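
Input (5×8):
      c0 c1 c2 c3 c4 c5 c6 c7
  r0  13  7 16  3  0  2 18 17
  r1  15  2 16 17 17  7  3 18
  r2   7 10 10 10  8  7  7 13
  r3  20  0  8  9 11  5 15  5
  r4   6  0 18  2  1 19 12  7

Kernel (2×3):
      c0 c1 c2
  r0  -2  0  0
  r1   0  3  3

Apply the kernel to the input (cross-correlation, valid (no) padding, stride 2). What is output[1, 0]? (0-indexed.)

The receptive field on the input at this output position is [7 10 10 / 20 0 8]. Elementwise product with the kernel and sum: 7·-2 + 0·3 + 8·3.

10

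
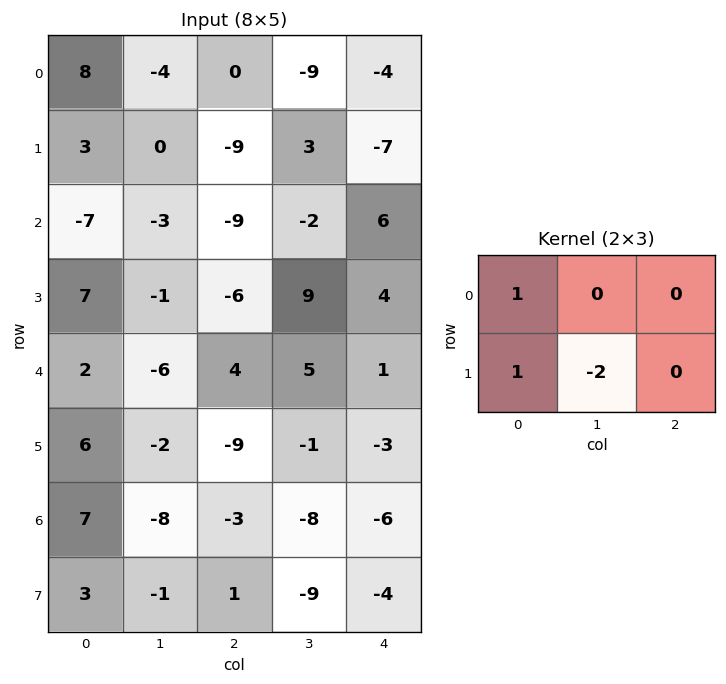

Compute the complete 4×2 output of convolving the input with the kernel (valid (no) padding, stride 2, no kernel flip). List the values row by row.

11 -15
2 -33
12 -3
12 16

Output[0,0]: The receptive field on the input at this output position is [8 -4 0 / 3 0 -9]. Elementwise product with the kernel and sum: 8·1 + 3·1 + 0·-2.
Output[0,1]: The receptive field on the input at this output position is [0 -9 -4 / -9 3 -7]. Elementwise product with the kernel and sum: 0·1 + -9·1 + 3·-2.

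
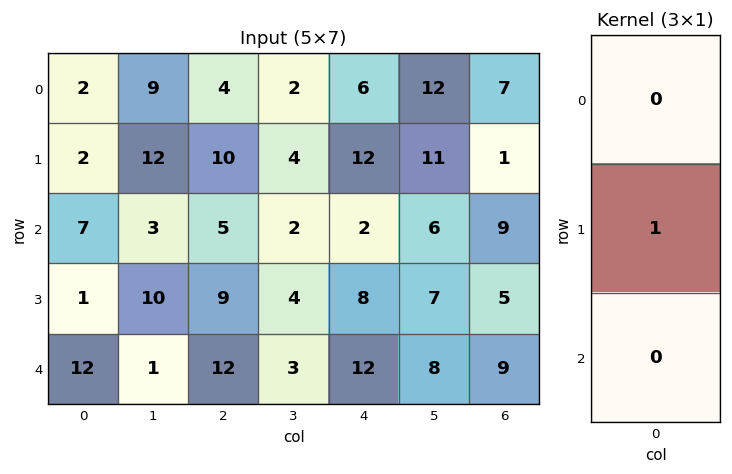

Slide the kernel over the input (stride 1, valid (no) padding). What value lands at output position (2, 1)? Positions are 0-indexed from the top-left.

10

The receptive field on the input at this output position is [3 / 10 / 1]. Elementwise product with the kernel and sum: 10·1.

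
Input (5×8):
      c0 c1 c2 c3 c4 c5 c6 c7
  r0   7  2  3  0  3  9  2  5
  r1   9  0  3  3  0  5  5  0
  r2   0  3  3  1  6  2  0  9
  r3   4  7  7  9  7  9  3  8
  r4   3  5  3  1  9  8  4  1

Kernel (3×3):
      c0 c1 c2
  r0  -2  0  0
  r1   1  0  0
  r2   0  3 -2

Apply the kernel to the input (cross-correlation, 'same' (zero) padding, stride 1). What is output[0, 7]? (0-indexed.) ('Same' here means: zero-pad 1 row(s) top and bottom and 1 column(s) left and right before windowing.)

The receptive field on the zero-padded input at this output position is [0 0 0 / 2 5 0 / 5 0 0]. Elementwise product with the kernel and sum: 0·-2 + 2·1 + 0·3 + 0·-2.

2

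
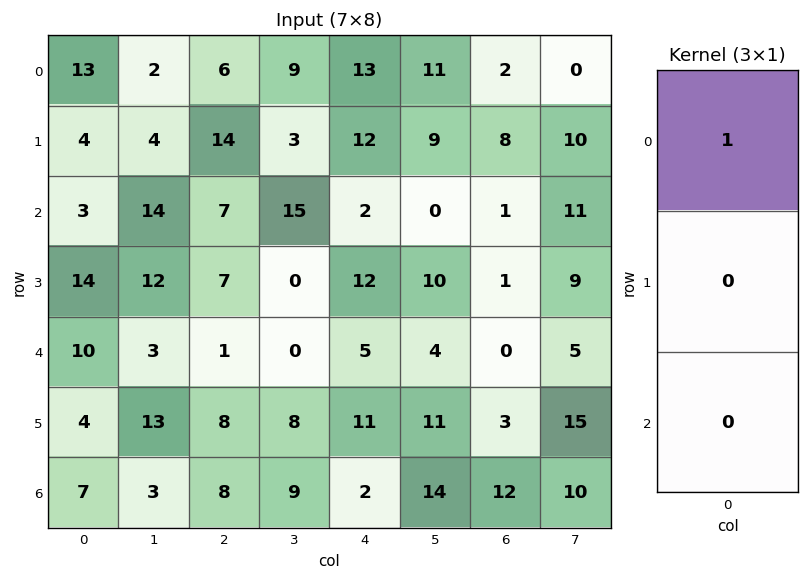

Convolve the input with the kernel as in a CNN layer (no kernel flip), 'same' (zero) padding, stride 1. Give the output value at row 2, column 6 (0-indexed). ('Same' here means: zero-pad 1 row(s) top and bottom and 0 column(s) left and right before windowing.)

The receptive field on the zero-padded input at this output position is [8 / 1 / 1]. Elementwise product with the kernel and sum: 8·1.

8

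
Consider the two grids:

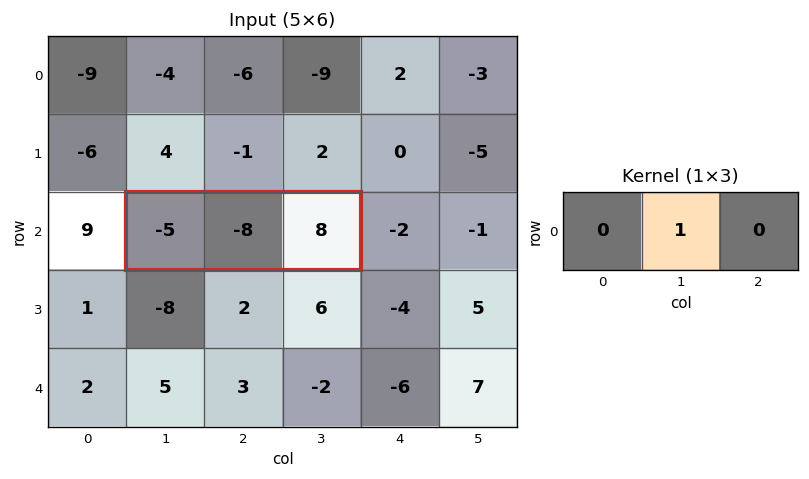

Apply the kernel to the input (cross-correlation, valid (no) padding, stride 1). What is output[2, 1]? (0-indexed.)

-8

The receptive field on the input at this output position is [-5 -8 8]. Elementwise product with the kernel and sum: -8·1.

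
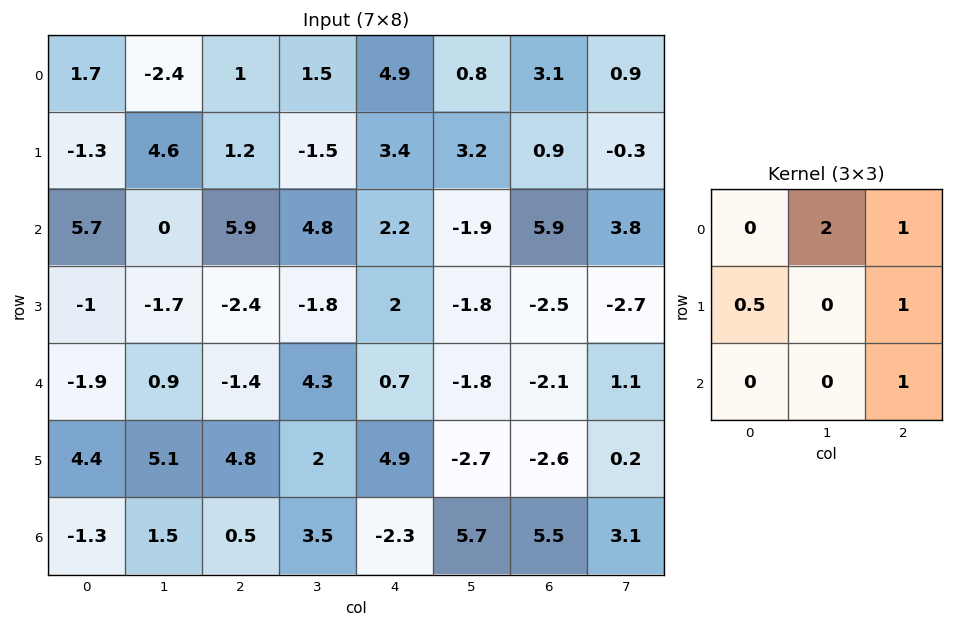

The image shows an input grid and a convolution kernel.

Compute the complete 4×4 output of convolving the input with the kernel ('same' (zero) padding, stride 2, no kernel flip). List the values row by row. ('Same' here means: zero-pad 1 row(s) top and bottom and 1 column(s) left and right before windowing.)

Output[0,0]: The receptive field on the zero-padded input at this output position is [0 0 0 / 0 1.7 -2.4 / 0 -1.3 4.6]. Elementwise product with the kernel and sum: 0·2 + 0·1 + 0·0.5 + -2.4·1 + 4.6·1.

2.2 -1.2 4.75 1
0.3 3.9 8.7 1.65
2.3 0.15 -0.15 -7.3
15.4 15.85 14.55 0.95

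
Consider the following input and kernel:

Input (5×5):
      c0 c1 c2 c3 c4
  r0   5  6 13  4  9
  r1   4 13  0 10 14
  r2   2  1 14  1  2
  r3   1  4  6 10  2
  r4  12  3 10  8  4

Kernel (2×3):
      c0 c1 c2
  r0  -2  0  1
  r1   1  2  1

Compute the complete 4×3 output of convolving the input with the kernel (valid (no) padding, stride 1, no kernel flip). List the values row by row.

Output[0,0]: The receptive field on the input at this output position is [5 6 13 / 4 13 0]. Elementwise product with the kernel and sum: 5·-2 + 13·1 + 4·1 + 13·2 + 0·1.
Output[0,1]: The receptive field on the input at this output position is [6 13 4 / 13 0 10]. Elementwise product with the kernel and sum: 6·-2 + 4·1 + 13·1 + 0·2 + 10·1.

33 15 17
10 14 32
25 25 2
32 33 20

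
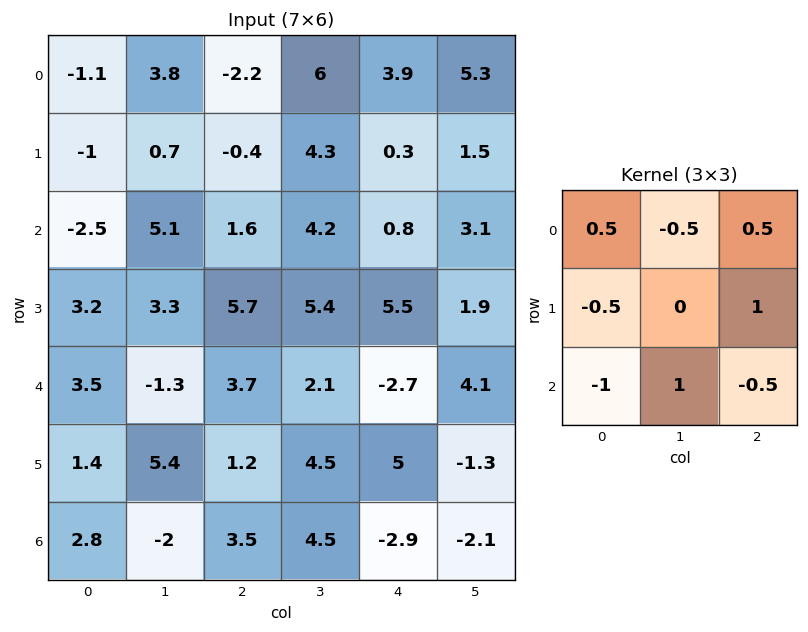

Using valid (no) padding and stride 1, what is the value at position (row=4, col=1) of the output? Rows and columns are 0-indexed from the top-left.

The receptive field on the input at this output position is [-1.3 3.7 2.1 / 5.4 1.2 4.5 / -2 3.5 4.5]. Elementwise product with the kernel and sum: -1.3·0.5 + 3.7·-0.5 + 2.1·0.5 + 5.4·-0.5 + 4.5·1 + -2·-1 + 3.5·1 + 4.5·-0.5.

3.6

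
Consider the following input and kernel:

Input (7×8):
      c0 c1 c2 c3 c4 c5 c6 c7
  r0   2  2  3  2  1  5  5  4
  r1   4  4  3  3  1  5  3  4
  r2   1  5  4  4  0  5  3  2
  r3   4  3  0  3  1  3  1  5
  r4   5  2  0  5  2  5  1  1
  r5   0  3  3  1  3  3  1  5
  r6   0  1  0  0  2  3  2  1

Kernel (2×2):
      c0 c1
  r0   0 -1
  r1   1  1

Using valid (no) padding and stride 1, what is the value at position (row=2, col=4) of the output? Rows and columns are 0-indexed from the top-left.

-1

The receptive field on the input at this output position is [0 5 / 1 3]. Elementwise product with the kernel and sum: 5·-1 + 1·1 + 3·1.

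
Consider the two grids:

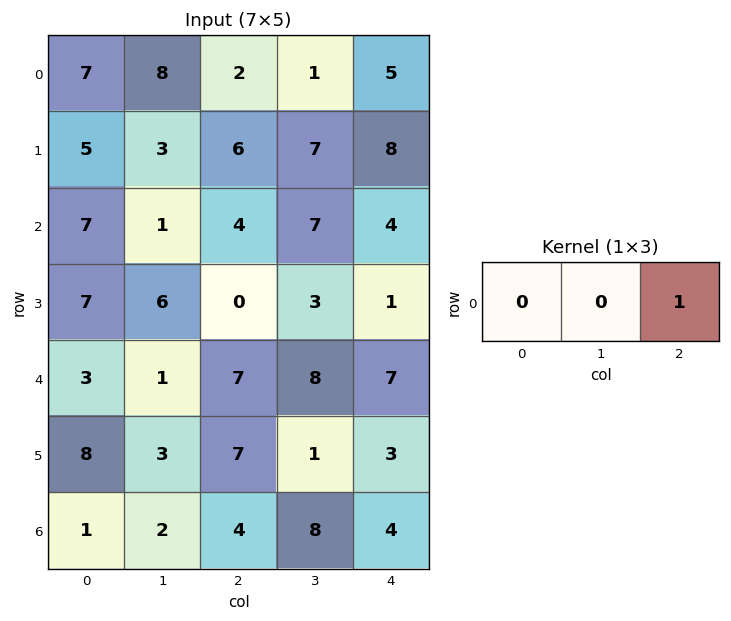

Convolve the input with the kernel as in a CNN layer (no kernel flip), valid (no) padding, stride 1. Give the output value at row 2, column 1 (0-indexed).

The receptive field on the input at this output position is [1 4 7]. Elementwise product with the kernel and sum: 7·1.

7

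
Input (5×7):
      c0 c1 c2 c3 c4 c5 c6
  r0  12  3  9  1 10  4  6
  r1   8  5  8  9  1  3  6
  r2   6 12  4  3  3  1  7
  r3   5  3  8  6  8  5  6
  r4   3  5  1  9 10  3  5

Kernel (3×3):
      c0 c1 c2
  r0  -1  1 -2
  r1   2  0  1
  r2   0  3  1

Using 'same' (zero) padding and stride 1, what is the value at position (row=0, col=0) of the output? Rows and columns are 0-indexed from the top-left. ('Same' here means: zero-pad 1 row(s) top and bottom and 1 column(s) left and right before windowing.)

The receptive field on the zero-padded input at this output position is [0 0 0 / 0 12 3 / 0 8 5]. Elementwise product with the kernel and sum: 0·-1 + 0·1 + 0·-2 + 0·2 + 3·1 + 8·3 + 5·1.

32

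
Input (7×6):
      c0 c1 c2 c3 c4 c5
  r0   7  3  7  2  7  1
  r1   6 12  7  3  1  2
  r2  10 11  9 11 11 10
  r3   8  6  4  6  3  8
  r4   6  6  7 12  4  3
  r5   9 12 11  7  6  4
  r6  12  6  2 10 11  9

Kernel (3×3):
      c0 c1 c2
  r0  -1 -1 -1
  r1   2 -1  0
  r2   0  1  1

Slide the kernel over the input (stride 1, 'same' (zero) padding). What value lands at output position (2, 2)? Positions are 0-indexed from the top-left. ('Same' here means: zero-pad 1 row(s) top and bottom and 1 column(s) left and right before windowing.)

The receptive field on the zero-padded input at this output position is [12 7 3 / 11 9 11 / 6 4 6]. Elementwise product with the kernel and sum: 12·-1 + 7·-1 + 3·-1 + 11·2 + 9·-1 + 4·1 + 6·1.

1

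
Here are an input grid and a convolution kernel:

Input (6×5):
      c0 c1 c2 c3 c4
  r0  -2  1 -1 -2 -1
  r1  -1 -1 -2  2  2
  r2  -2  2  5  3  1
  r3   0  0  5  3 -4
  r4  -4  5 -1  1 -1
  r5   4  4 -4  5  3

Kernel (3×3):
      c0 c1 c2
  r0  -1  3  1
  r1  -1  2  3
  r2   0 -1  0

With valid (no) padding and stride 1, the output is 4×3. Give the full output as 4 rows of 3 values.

-5 -8 3
17 9 11
23 36 -7
12 18 -5

Output[0,0]: The receptive field on the input at this output position is [-2 1 -1 / -1 -1 -2 / -2 2 5]. Elementwise product with the kernel and sum: -2·-1 + 1·3 + -1·1 + -1·-1 + -1·2 + -2·3 + 2·-1.
Output[0,1]: The receptive field on the input at this output position is [1 -1 -2 / -1 -2 2 / 2 5 3]. Elementwise product with the kernel and sum: 1·-1 + -1·3 + -2·1 + -1·-1 + -2·2 + 2·3 + 5·-1.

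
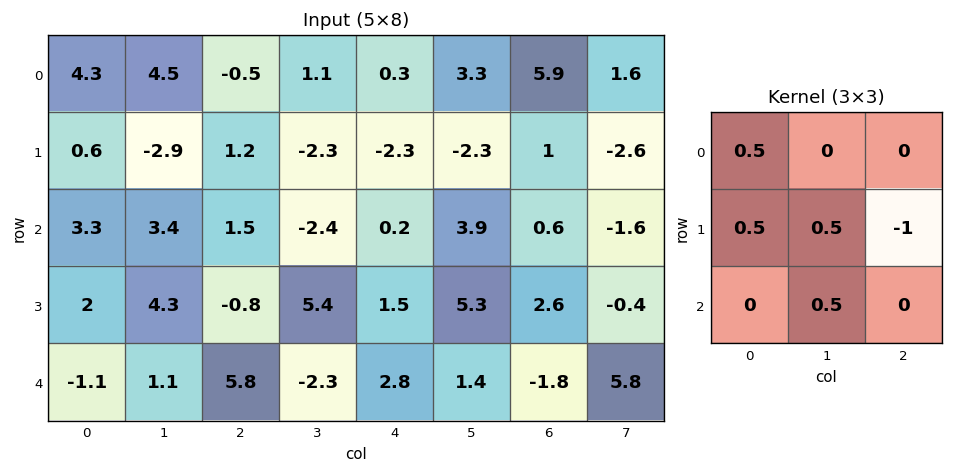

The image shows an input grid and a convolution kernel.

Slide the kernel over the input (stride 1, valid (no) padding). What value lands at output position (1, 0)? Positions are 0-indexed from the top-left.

The receptive field on the input at this output position is [0.6 -2.9 1.2 / 3.3 3.4 1.5 / 2 4.3 -0.8]. Elementwise product with the kernel and sum: 0.6·0.5 + 3.3·0.5 + 3.4·0.5 + 1.5·-1 + 4.3·0.5.

4.3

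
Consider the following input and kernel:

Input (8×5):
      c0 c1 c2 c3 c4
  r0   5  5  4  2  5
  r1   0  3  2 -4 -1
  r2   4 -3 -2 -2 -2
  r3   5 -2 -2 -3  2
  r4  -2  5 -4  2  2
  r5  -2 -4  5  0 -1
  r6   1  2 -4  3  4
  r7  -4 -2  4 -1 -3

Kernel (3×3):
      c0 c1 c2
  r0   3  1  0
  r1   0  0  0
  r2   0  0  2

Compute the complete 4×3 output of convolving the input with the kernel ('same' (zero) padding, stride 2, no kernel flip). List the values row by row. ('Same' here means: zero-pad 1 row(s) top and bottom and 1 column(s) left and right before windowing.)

Output[0,0]: The receptive field on the zero-padded input at this output position is [0 0 0 / 0 5 5 / 0 0 3]. Elementwise product with the kernel and sum: 0·3 + 0·1 + 3·2.

6 -8 0
-4 5 -13
-3 -8 -7
-6 -9 -1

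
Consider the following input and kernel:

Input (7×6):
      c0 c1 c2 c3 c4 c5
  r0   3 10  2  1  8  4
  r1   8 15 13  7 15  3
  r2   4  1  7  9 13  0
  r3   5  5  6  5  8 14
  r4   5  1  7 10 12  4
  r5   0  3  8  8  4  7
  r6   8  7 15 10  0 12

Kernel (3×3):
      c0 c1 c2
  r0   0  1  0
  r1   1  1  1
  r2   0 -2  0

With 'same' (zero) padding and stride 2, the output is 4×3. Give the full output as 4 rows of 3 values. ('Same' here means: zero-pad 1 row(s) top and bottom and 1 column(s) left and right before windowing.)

Output[0,0]: The receptive field on the zero-padded input at this output position is [0 0 0 / 0 3 10 / 0 8 15]. Elementwise product with the kernel and sum: 0·1 + 0·1 + 3·1 + 10·1 + 8·-2.
Output[0,1]: The receptive field on the zero-padded input at this output position is [0 0 0 / 10 2 1 / 15 13 7]. Elementwise product with the kernel and sum: 0·1 + 10·1 + 2·1 + 1·1 + 13·-2.

-3 -13 -17
3 18 21
11 8 26
15 40 26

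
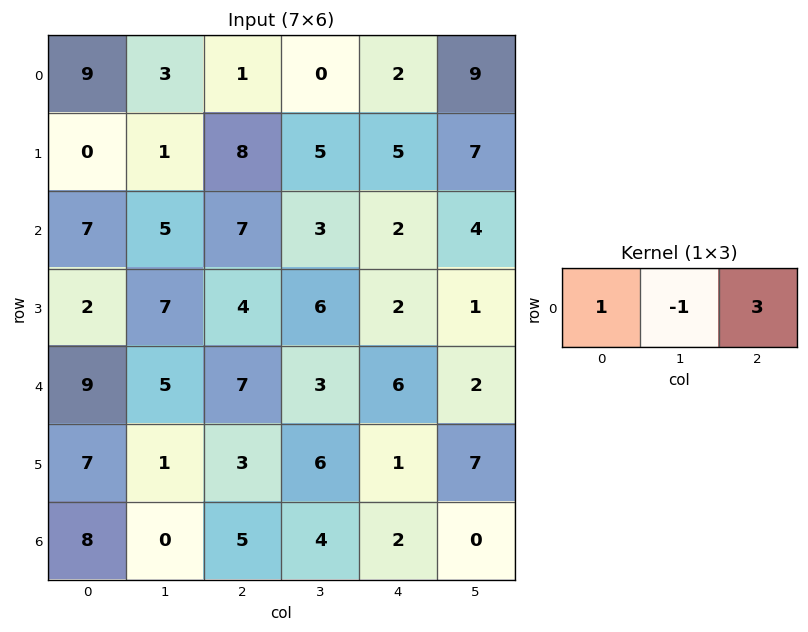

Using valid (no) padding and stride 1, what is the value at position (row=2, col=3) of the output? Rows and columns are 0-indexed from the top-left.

13

The receptive field on the input at this output position is [3 2 4]. Elementwise product with the kernel and sum: 3·1 + 2·-1 + 4·3.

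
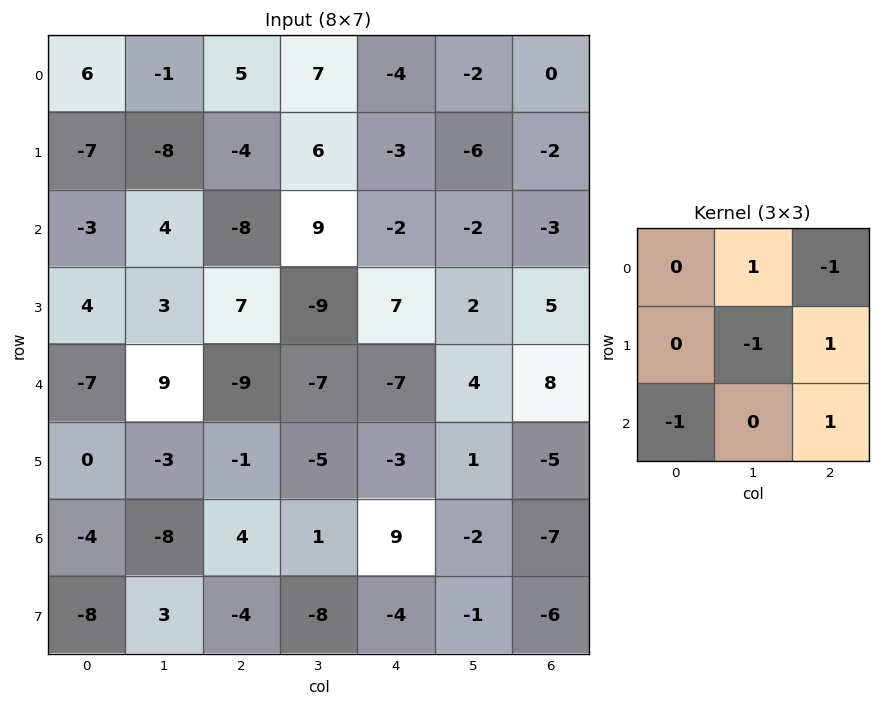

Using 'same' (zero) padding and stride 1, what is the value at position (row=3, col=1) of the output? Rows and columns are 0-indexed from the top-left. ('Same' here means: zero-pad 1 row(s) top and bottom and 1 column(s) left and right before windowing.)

14

The receptive field on the zero-padded input at this output position is [-3 4 -8 / 4 3 7 / -7 9 -9]. Elementwise product with the kernel and sum: 4·1 + -8·-1 + 3·-1 + 7·1 + -7·-1 + -9·1.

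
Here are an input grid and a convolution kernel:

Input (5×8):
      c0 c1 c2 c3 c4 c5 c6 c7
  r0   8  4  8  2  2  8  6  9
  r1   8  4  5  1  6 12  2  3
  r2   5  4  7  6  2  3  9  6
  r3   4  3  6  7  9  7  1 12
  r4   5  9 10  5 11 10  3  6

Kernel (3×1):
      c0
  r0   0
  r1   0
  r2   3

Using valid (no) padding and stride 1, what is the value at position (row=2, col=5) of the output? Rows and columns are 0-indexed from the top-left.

The receptive field on the input at this output position is [3 / 7 / 10]. Elementwise product with the kernel and sum: 10·3.

30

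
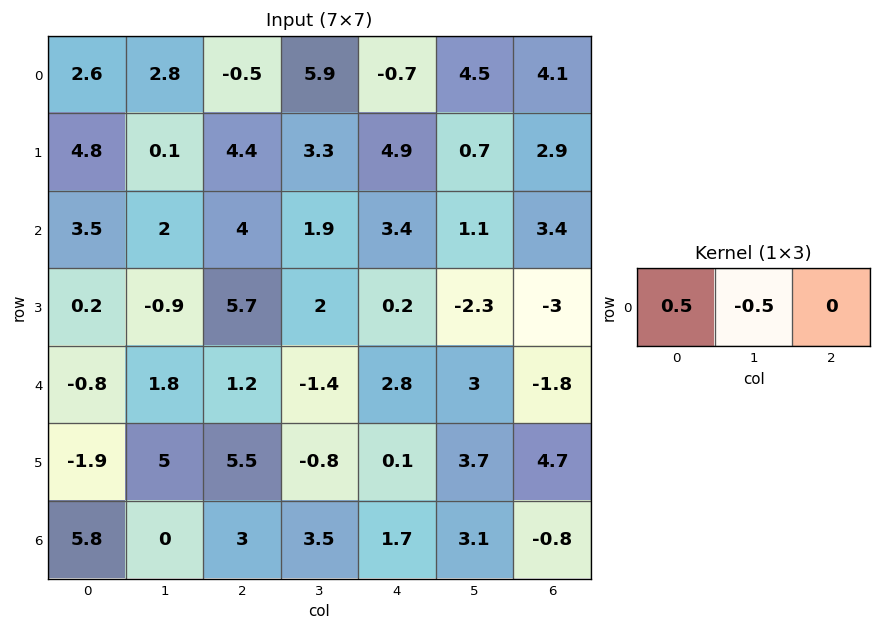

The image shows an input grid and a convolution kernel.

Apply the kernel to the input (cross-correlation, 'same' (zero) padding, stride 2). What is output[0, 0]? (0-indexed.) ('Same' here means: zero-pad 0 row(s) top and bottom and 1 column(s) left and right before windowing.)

-1.3

The receptive field on the zero-padded input at this output position is [0 2.6 2.8]. Elementwise product with the kernel and sum: 0·0.5 + 2.6·-0.5.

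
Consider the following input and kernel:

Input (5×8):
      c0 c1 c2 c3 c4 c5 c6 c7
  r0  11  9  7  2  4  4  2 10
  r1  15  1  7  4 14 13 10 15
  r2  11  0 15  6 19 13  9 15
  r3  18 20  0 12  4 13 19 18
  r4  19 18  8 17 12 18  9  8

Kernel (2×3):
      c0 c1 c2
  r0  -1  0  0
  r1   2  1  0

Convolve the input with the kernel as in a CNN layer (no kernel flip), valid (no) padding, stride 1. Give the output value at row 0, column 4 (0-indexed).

The receptive field on the input at this output position is [4 4 2 / 14 13 10]. Elementwise product with the kernel and sum: 4·-1 + 14·2 + 13·1.

37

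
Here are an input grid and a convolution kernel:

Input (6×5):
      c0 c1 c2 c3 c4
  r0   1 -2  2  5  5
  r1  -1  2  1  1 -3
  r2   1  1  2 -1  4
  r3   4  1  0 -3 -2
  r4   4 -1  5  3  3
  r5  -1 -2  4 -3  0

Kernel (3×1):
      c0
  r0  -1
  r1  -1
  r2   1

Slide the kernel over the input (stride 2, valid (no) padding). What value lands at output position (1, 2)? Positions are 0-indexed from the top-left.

The receptive field on the input at this output position is [4 / -2 / 3]. Elementwise product with the kernel and sum: 4·-1 + -2·-1 + 3·1.

1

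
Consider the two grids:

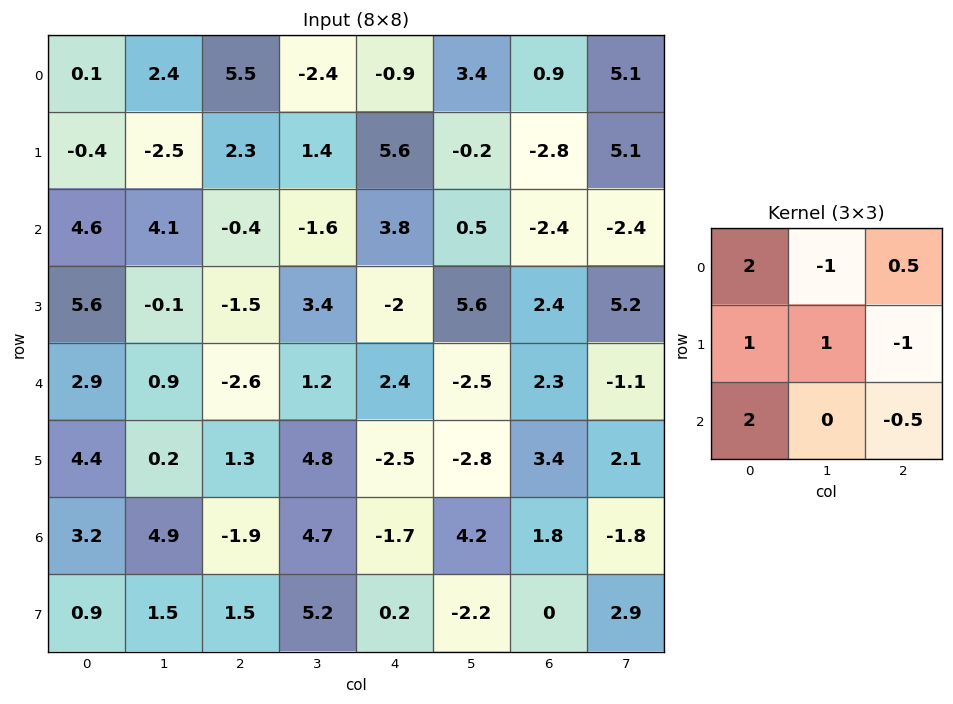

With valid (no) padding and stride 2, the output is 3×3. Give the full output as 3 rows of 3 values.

4.75 8.35 12.25
19 0.2 10.75
14.25 0.45 -4.55

Output[0,0]: The receptive field on the input at this output position is [0.1 2.4 5.5 / -0.4 -2.5 2.3 / 4.6 4.1 -0.4]. Elementwise product with the kernel and sum: 0.1·2 + 2.4·-1 + 5.5·0.5 + -0.4·1 + -2.5·1 + 2.3·-1 + 4.6·2 + -0.4·-0.5.
Output[0,1]: The receptive field on the input at this output position is [5.5 -2.4 -0.9 / 2.3 1.4 5.6 / -0.4 -1.6 3.8]. Elementwise product with the kernel and sum: 5.5·2 + -2.4·-1 + -0.9·0.5 + 2.3·1 + 1.4·1 + 5.6·-1 + -0.4·2 + 3.8·-0.5.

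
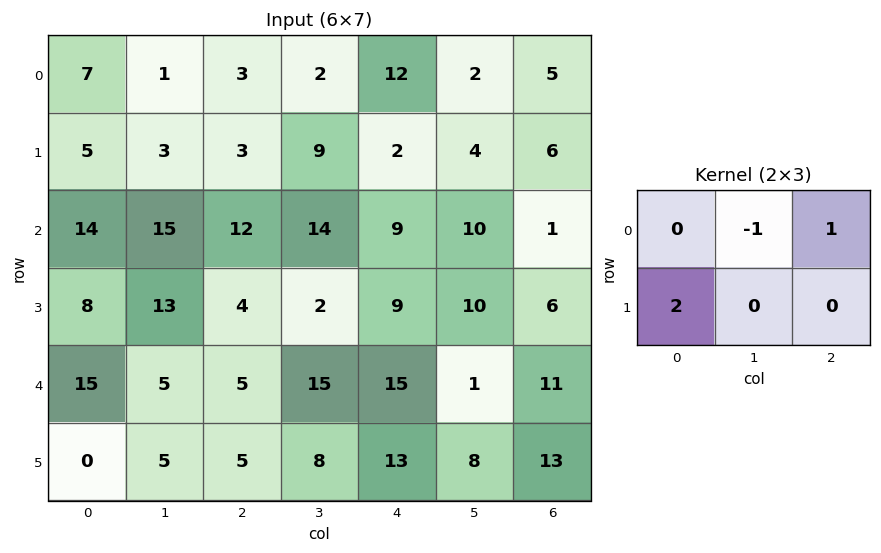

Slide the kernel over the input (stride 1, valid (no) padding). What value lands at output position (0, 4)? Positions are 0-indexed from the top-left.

7

The receptive field on the input at this output position is [12 2 5 / 2 4 6]. Elementwise product with the kernel and sum: 2·-1 + 5·1 + 2·2.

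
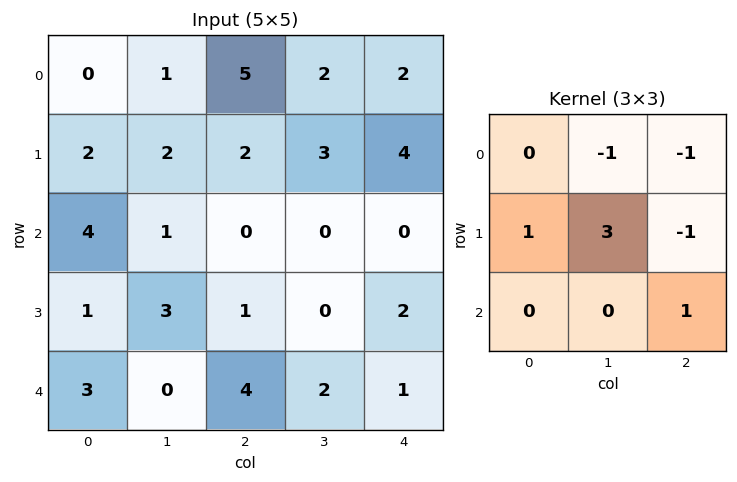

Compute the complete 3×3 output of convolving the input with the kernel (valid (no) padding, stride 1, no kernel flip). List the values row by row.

Output[0,0]: The receptive field on the input at this output position is [0 1 5 / 2 2 2 / 4 1 0]. Elementwise product with the kernel and sum: 1·-1 + 5·-1 + 2·1 + 2·3 + 2·-1 + 0·1.
Output[0,1]: The receptive field on the input at this output position is [1 5 2 / 2 2 3 / 1 0 0]. Elementwise product with the kernel and sum: 5·-1 + 2·-1 + 2·1 + 2·3 + 3·-1 + 0·1.

0 -2 3
4 -4 -5
12 8 0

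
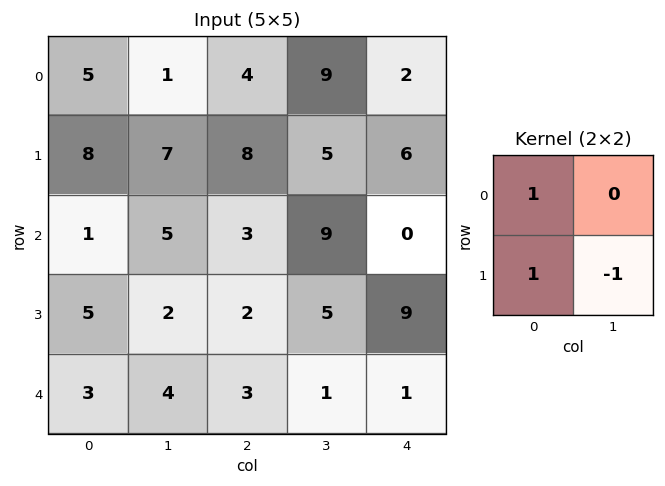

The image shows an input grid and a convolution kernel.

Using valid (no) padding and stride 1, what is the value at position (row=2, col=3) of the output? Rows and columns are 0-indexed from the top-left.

The receptive field on the input at this output position is [9 0 / 5 9]. Elementwise product with the kernel and sum: 9·1 + 5·1 + 9·-1.

5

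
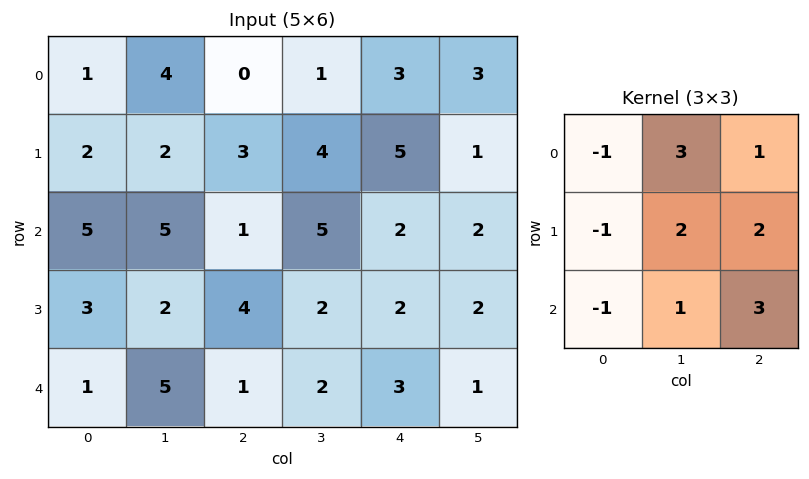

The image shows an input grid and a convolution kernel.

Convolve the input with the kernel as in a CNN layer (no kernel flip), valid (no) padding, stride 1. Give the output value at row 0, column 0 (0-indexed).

22

The receptive field on the input at this output position is [1 4 0 / 2 2 3 / 5 5 1]. Elementwise product with the kernel and sum: 1·-1 + 4·3 + 0·1 + 2·-1 + 2·2 + 3·2 + 5·-1 + 5·1 + 1·3.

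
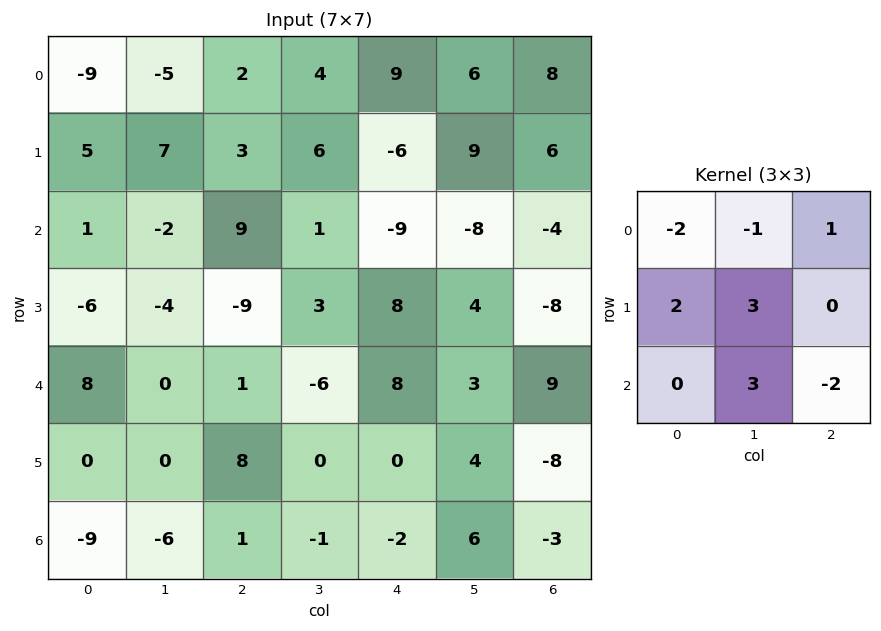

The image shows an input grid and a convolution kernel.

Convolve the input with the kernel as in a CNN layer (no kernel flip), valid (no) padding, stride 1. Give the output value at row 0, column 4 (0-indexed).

The receptive field on the input at this output position is [9 6 8 / -6 9 6 / -9 -8 -4]. Elementwise product with the kernel and sum: 9·-2 + 6·-1 + 8·1 + -6·2 + 9·3 + -8·3 + -4·-2.

-17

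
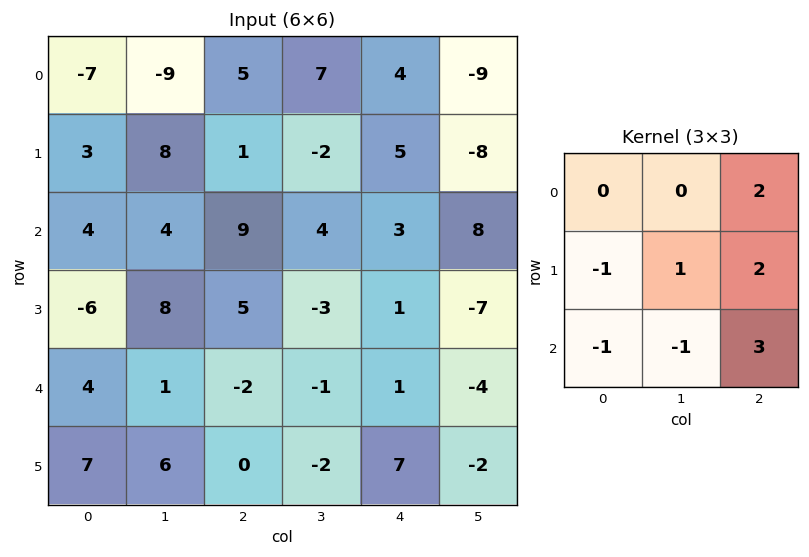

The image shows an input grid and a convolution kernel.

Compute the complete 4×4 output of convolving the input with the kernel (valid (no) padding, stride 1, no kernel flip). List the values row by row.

36 2 11 -10
33 -13 12 -20
31 -3 6 -6
-10 -23 28 -31

Output[0,0]: The receptive field on the input at this output position is [-7 -9 5 / 3 8 1 / 4 4 9]. Elementwise product with the kernel and sum: 5·2 + 3·-1 + 8·1 + 1·2 + 4·-1 + 4·-1 + 9·3.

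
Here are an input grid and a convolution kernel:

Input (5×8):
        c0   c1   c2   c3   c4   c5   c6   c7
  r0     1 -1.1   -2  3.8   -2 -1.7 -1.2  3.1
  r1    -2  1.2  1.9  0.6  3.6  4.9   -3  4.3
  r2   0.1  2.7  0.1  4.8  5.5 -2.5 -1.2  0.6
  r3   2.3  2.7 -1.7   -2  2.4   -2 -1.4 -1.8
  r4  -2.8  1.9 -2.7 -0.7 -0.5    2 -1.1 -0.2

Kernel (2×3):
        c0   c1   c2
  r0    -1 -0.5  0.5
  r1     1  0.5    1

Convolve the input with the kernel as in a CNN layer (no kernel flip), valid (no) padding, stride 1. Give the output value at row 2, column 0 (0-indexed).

0.55

The receptive field on the input at this output position is [0.1 2.7 0.1 / 2.3 2.7 -1.7]. Elementwise product with the kernel and sum: 0.1·-1 + 2.7·-0.5 + 0.1·0.5 + 2.3·1 + 2.7·0.5 + -1.7·1.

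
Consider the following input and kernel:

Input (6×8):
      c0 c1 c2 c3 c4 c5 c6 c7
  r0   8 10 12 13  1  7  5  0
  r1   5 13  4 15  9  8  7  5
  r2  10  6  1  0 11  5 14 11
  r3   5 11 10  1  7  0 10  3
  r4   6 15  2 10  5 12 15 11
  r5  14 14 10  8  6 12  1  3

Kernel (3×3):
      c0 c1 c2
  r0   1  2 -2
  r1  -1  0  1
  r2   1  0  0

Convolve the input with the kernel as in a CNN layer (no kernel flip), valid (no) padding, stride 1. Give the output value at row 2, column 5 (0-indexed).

The receptive field on the input at this output position is [5 14 11 / 0 10 3 / 12 15 11]. Elementwise product with the kernel and sum: 5·1 + 14·2 + 11·-2 + 0·-1 + 3·1 + 12·1.

26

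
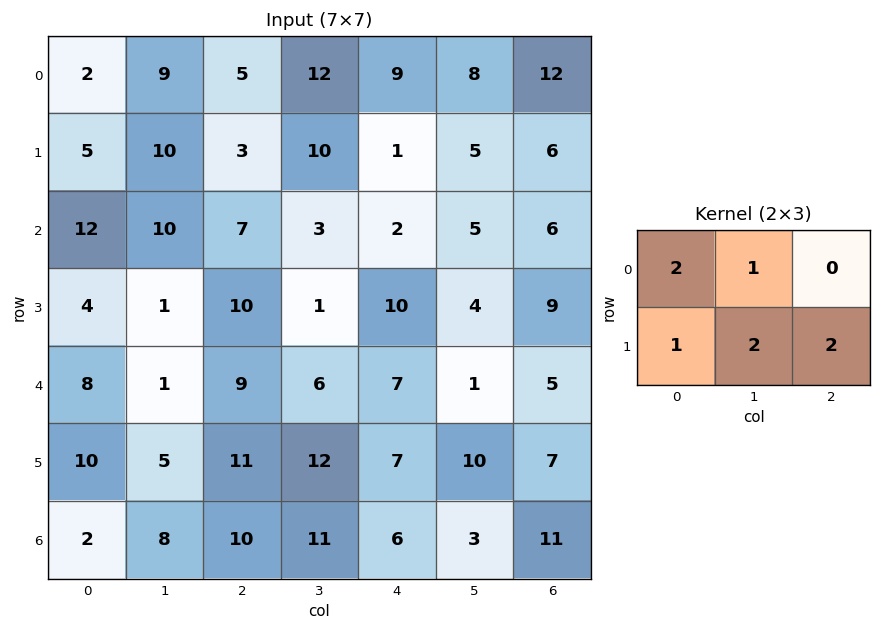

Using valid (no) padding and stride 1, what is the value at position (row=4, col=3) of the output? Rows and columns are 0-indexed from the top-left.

The receptive field on the input at this output position is [6 7 1 / 12 7 10]. Elementwise product with the kernel and sum: 6·2 + 7·1 + 12·1 + 7·2 + 10·2.

65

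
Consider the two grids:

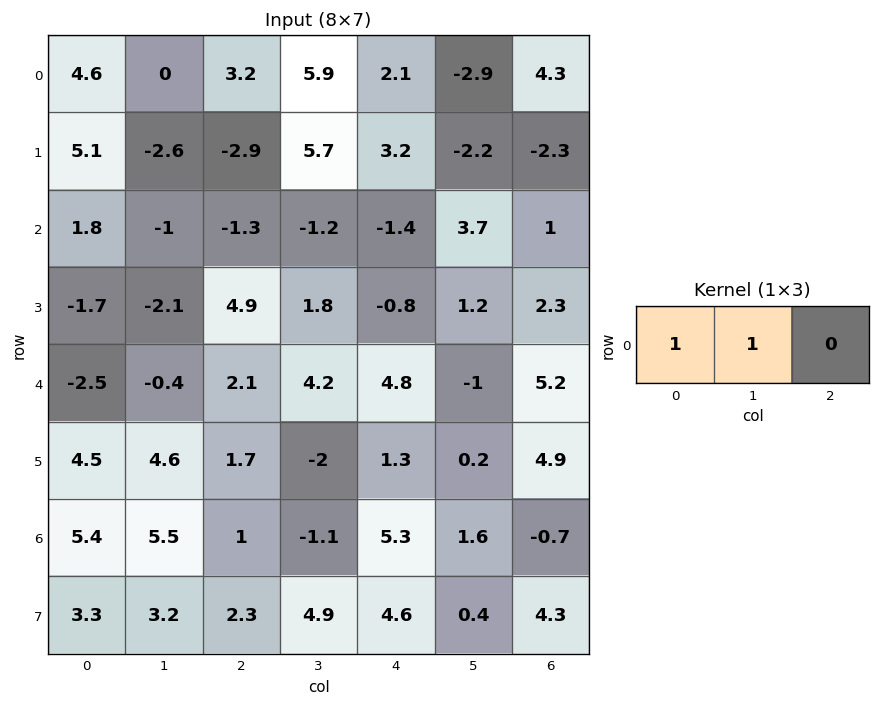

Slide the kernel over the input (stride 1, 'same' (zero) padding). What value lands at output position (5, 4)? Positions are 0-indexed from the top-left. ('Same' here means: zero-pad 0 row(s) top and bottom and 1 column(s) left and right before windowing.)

-0.7

The receptive field on the zero-padded input at this output position is [-2 1.3 0.2]. Elementwise product with the kernel and sum: -2·1 + 1.3·1.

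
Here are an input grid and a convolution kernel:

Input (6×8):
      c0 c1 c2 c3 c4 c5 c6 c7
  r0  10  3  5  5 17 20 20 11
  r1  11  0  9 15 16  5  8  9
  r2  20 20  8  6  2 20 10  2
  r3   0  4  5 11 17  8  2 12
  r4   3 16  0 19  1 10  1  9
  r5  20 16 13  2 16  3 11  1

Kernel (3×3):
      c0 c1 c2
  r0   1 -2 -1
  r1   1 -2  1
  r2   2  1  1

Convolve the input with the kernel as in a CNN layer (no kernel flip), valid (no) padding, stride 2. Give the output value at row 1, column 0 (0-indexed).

-9

The receptive field on the input at this output position is [20 20 8 / 0 4 5 / 3 16 0]. Elementwise product with the kernel and sum: 20·1 + 20·-2 + 8·-1 + 0·1 + 4·-2 + 5·1 + 3·2 + 16·1 + 0·1.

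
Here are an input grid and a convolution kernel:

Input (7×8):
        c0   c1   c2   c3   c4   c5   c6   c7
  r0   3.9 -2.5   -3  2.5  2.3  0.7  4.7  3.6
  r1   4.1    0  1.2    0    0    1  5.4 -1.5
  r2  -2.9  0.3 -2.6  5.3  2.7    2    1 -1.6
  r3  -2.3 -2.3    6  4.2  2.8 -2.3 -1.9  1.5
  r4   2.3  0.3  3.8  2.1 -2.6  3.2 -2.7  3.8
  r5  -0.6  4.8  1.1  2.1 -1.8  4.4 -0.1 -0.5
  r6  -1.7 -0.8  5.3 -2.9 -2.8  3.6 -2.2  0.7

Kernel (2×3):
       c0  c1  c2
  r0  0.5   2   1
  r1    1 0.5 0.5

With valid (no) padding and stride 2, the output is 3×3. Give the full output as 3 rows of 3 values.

-1.35 7 10.45
-3.9 21.5 7.05
7.9 4.75 2.75

Output[0,0]: The receptive field on the input at this output position is [3.9 -2.5 -3 / 4.1 0 1.2]. Elementwise product with the kernel and sum: 3.9·0.5 + -2.5·2 + -3·1 + 4.1·1 + 0·0.5 + 1.2·0.5.
Output[0,1]: The receptive field on the input at this output position is [-3 2.5 2.3 / 1.2 0 0]. Elementwise product with the kernel and sum: -3·0.5 + 2.5·2 + 2.3·1 + 1.2·1 + 0·0.5 + 0·0.5.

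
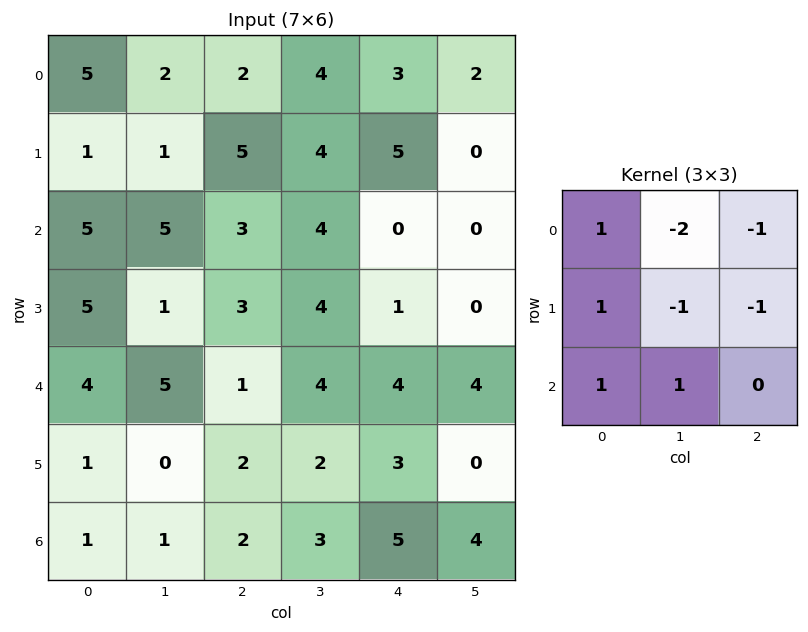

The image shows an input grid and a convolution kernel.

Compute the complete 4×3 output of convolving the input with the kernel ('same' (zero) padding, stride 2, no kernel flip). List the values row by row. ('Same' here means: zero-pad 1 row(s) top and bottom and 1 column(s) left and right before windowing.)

-6 2 8
-8 -11 3
-19 -7 3
-4 -10 -10

Output[0,0]: The receptive field on the zero-padded input at this output position is [0 0 0 / 0 5 2 / 0 1 1]. Elementwise product with the kernel and sum: 0·1 + 0·-2 + 0·-1 + 0·1 + 5·-1 + 2·-1 + 0·1 + 1·1.
Output[0,1]: The receptive field on the zero-padded input at this output position is [0 0 0 / 2 2 4 / 1 5 4]. Elementwise product with the kernel and sum: 0·1 + 0·-2 + 0·-1 + 2·1 + 2·-1 + 4·-1 + 1·1 + 5·1.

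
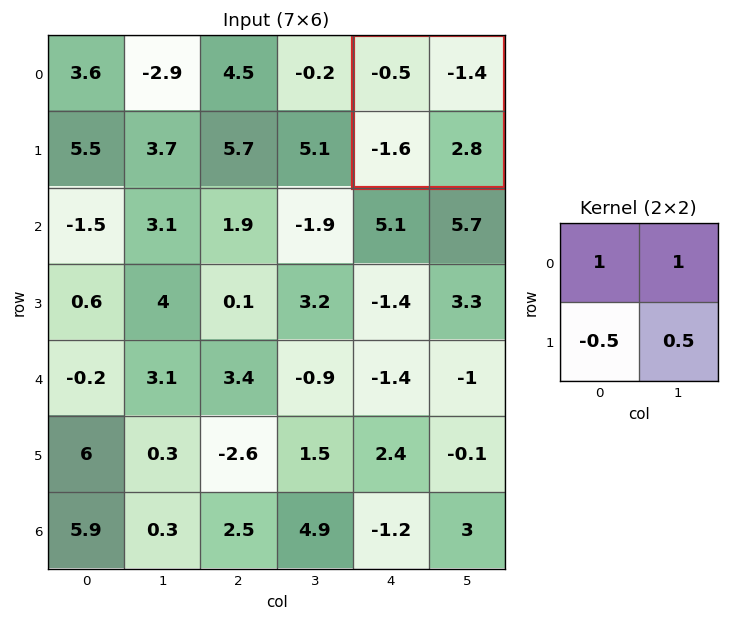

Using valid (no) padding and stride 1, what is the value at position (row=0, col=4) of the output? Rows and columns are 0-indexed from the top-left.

The receptive field on the input at this output position is [-0.5 -1.4 / -1.6 2.8]. Elementwise product with the kernel and sum: -0.5·1 + -1.4·1 + -1.6·-0.5 + 2.8·0.5.

0.3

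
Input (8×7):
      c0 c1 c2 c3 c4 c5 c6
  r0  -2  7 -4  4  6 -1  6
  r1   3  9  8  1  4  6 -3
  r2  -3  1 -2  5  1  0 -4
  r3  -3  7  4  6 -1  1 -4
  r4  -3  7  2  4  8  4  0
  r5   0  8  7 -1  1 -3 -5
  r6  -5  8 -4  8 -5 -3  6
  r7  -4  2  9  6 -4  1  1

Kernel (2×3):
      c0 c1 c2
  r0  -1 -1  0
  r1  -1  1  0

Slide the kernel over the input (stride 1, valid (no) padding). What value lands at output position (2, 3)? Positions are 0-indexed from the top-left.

The receptive field on the input at this output position is [5 1 0 / 6 -1 1]. Elementwise product with the kernel and sum: 5·-1 + 1·-1 + 6·-1 + -1·1.

-13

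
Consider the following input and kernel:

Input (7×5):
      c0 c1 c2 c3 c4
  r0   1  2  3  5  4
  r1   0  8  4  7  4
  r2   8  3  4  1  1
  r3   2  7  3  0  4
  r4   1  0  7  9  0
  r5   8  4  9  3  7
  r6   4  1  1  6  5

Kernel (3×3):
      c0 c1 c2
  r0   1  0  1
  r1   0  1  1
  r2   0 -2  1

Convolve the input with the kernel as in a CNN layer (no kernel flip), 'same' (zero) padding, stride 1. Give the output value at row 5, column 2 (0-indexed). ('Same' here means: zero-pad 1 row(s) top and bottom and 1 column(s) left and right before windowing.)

The receptive field on the zero-padded input at this output position is [0 7 9 / 4 9 3 / 1 1 6]. Elementwise product with the kernel and sum: 0·1 + 9·1 + 9·1 + 3·1 + 1·-2 + 6·1.

25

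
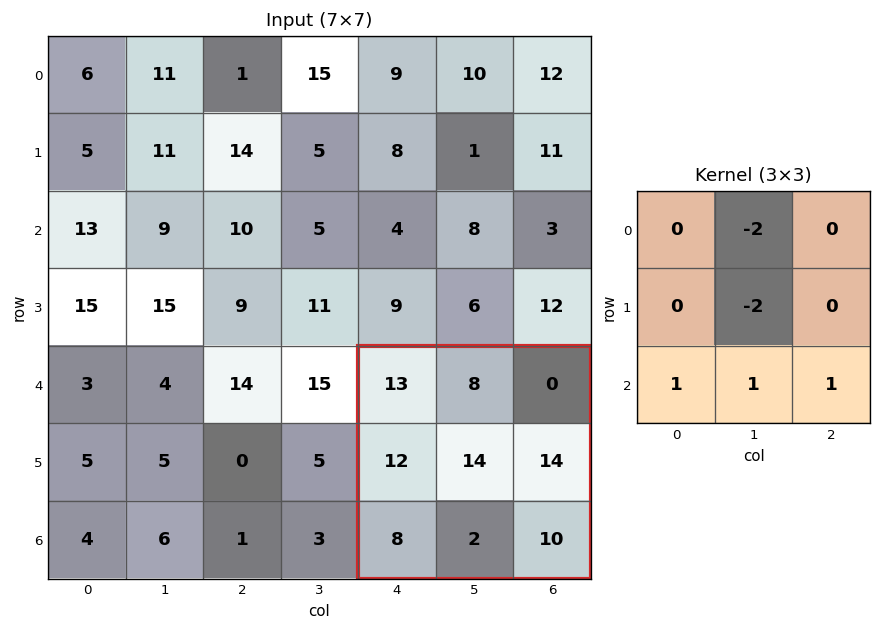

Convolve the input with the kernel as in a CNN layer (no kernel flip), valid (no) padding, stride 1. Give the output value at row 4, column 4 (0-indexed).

-24

The receptive field on the input at this output position is [13 8 0 / 12 14 14 / 8 2 10]. Elementwise product with the kernel and sum: 8·-2 + 14·-2 + 8·1 + 2·1 + 10·1.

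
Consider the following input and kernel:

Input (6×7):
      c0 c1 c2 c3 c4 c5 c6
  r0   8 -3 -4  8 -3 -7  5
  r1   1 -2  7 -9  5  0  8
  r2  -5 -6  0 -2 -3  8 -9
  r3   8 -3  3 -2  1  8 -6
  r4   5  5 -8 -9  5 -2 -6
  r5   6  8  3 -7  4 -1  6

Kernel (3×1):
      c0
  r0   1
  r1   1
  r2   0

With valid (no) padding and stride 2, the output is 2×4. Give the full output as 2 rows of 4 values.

9 3 2 13
3 3 -2 -15

Output[0,0]: The receptive field on the input at this output position is [8 / 1 / -5]. Elementwise product with the kernel and sum: 8·1 + 1·1.
Output[0,1]: The receptive field on the input at this output position is [-4 / 7 / 0]. Elementwise product with the kernel and sum: -4·1 + 7·1.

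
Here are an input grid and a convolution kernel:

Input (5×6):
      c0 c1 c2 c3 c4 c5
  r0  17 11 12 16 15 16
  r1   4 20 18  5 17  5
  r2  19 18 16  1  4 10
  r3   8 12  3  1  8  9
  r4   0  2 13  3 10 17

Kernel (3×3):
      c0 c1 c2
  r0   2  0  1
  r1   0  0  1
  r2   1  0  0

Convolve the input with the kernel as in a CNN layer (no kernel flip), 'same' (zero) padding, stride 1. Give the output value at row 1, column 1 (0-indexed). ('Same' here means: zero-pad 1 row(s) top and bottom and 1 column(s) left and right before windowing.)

83

The receptive field on the zero-padded input at this output position is [17 11 12 / 4 20 18 / 19 18 16]. Elementwise product with the kernel and sum: 17·2 + 12·1 + 18·1 + 19·1.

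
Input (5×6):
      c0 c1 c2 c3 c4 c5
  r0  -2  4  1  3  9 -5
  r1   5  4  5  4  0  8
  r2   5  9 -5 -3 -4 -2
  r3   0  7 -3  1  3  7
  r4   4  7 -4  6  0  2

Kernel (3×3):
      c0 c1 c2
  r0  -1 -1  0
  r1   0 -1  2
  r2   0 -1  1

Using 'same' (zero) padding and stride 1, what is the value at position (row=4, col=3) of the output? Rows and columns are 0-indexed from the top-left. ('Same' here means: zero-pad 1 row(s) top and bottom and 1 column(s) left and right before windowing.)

-4

The receptive field on the zero-padded input at this output position is [-3 1 3 / -4 6 0 / 0 0 0]. Elementwise product with the kernel and sum: -3·-1 + 1·-1 + 6·-1 + 0·2 + 0·-1 + 0·1.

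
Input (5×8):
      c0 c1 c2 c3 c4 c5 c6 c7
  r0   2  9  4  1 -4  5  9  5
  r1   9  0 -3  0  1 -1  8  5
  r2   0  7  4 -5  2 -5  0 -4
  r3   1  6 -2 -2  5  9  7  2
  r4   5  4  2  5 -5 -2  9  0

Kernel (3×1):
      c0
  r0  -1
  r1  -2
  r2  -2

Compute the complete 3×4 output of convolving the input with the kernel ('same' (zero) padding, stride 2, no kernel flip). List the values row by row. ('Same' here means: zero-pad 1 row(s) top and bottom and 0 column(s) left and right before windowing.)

Output[0,0]: The receptive field on the zero-padded input at this output position is [0 / 2 / 9]. Elementwise product with the kernel and sum: 0·-1 + 2·-2 + 9·-2.
Output[0,1]: The receptive field on the zero-padded input at this output position is [0 / 4 / -3]. Elementwise product with the kernel and sum: 0·-1 + 4·-2 + -3·-2.

-22 -2 6 -34
-11 -1 -15 -22
-11 -2 5 -25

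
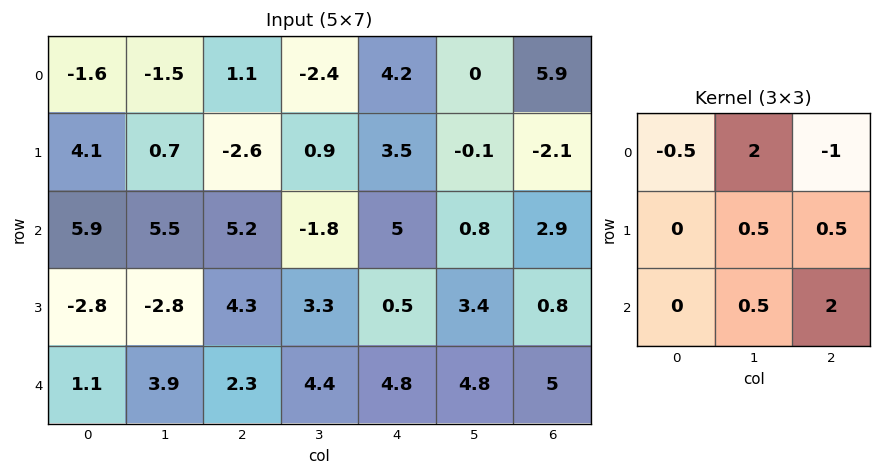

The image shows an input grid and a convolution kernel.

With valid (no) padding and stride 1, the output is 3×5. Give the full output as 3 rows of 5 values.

Output[0,0]: The receptive field on the input at this output position is [-1.6 -1.5 1.1 / 4.1 0.7 -2.6 / 5.9 5.5 5.2]. Elementwise product with the kernel and sum: -1.6·-0.5 + -1.5·2 + 1.1·-1 + 0.7·0.5 + -2.6·0.5 + 5.5·0.5 + 5.2·2.
Output[0,1]: The receptive field on the input at this output position is [-1.5 1.1 -2.4 / 0.7 -2.6 0.9 / 5.5 5.2 -1.8]. Elementwise product with the kernel and sum: -1.5·-0.5 + 1.1·2 + -2.4·-1 + -2.6·0.5 + 0.9·0.5 + 5.2·0.5 + -1.8·2.

8.9 3.5 1.75 15.4 -2.9
14.5 4 3.85 16.6 5.3
10.15 23.2 2.5 24.05 10.7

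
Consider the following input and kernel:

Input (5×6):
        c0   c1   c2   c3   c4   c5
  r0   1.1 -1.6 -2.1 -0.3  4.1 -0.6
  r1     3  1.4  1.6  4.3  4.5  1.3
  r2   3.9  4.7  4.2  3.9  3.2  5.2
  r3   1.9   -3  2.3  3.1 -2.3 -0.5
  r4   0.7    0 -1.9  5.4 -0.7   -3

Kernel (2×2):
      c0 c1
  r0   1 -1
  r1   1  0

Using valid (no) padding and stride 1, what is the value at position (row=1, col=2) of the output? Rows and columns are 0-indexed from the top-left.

1.5

The receptive field on the input at this output position is [1.6 4.3 / 4.2 3.9]. Elementwise product with the kernel and sum: 1.6·1 + 4.3·-1 + 4.2·1.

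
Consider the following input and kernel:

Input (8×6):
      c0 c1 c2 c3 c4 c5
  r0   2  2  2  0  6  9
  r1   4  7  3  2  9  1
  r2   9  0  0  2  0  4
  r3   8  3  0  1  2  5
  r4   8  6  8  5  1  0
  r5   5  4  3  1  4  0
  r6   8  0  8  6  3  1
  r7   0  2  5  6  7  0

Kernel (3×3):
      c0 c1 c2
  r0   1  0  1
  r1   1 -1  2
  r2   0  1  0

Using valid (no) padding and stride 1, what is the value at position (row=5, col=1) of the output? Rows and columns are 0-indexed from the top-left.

14

The receptive field on the input at this output position is [4 3 1 / 0 8 6 / 2 5 6]. Elementwise product with the kernel and sum: 4·1 + 1·1 + 0·1 + 8·-1 + 6·2 + 5·1.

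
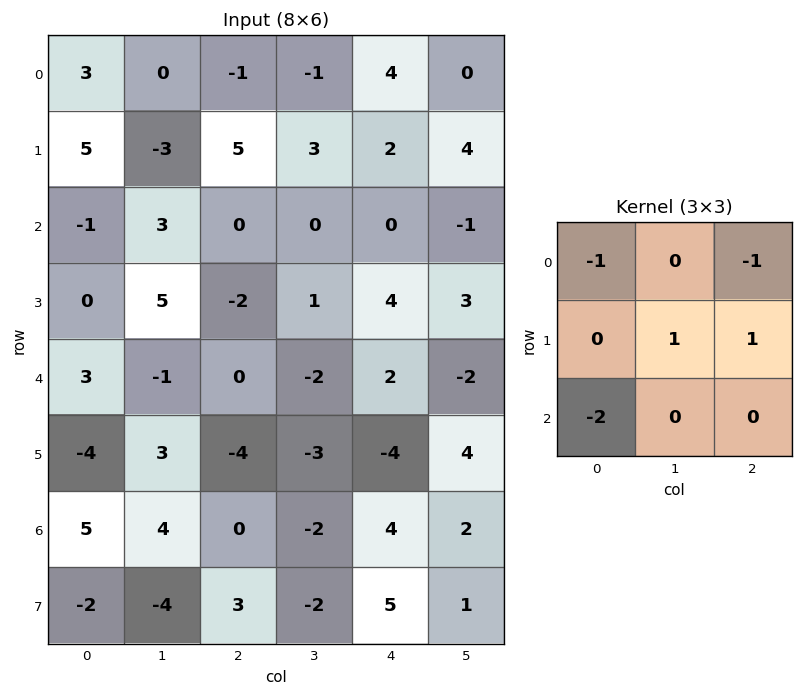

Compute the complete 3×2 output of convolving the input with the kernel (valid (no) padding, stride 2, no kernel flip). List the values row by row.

Output[0,0]: The receptive field on the input at this output position is [3 0 -1 / 5 -3 5 / -1 3 0]. Elementwise product with the kernel and sum: 3·-1 + -1·-1 + -3·1 + 5·1 + -1·-2.
Output[0,1]: The receptive field on the input at this output position is [-1 -1 4 / 5 3 2 / 0 0 0]. Elementwise product with the kernel and sum: -1·-1 + 4·-1 + 3·1 + 2·1 + 0·-2.

2 2
-2 5
-14 -9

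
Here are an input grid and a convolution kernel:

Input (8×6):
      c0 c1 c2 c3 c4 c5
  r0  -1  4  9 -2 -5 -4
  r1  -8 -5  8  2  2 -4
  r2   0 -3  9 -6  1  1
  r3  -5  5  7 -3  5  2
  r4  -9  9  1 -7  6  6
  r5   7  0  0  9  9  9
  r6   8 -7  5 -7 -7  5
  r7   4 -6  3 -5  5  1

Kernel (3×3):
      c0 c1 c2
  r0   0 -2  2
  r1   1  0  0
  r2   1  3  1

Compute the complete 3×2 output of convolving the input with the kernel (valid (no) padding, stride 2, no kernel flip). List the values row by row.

Output[0,0]: The receptive field on the input at this output position is [-1 4 9 / -8 -5 8 / 0 -3 9]. Elementwise product with the kernel and sum: 4·-2 + 9·2 + -8·1 + 0·1 + -3·3 + 9·1.

2 -6
38 7
-17 3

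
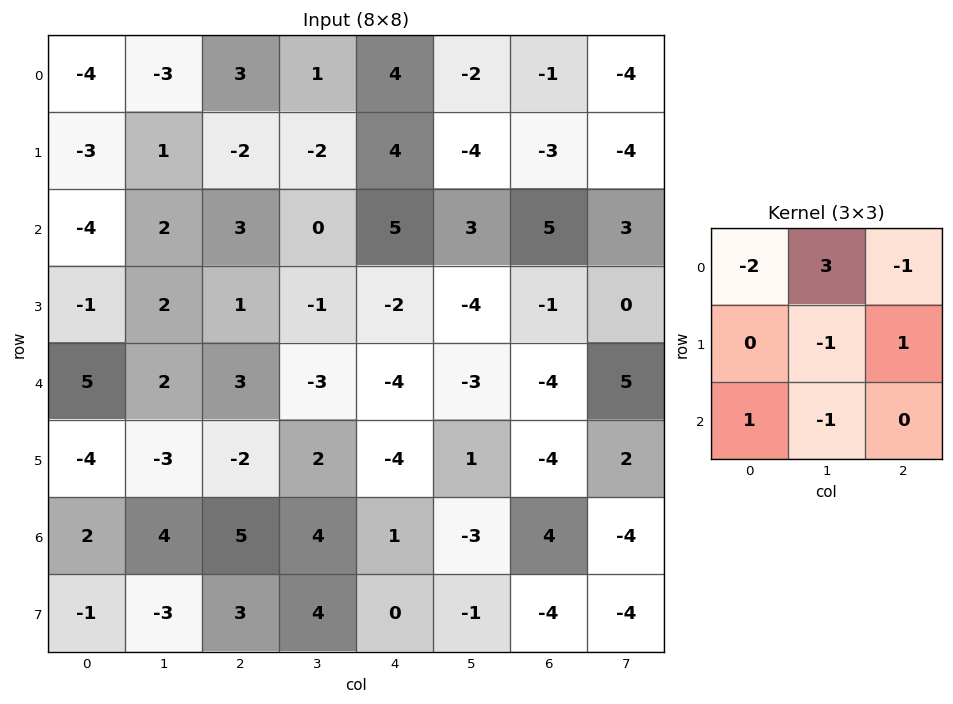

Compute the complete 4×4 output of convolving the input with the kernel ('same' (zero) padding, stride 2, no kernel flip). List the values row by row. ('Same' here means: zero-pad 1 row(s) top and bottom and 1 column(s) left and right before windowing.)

4 1 -12 -4
-3 -8 19 -2
-4 -7 7 19
-6 -9 -17 -21

Output[0,0]: The receptive field on the zero-padded input at this output position is [0 0 0 / 0 -4 -3 / 0 -3 1]. Elementwise product with the kernel and sum: 0·-2 + 0·3 + 0·-1 + -4·-1 + -3·1 + 0·1 + -3·-1.
Output[0,1]: The receptive field on the zero-padded input at this output position is [0 0 0 / -3 3 1 / 1 -2 -2]. Elementwise product with the kernel and sum: 0·-2 + 0·3 + 0·-1 + 3·-1 + 1·1 + 1·1 + -2·-1.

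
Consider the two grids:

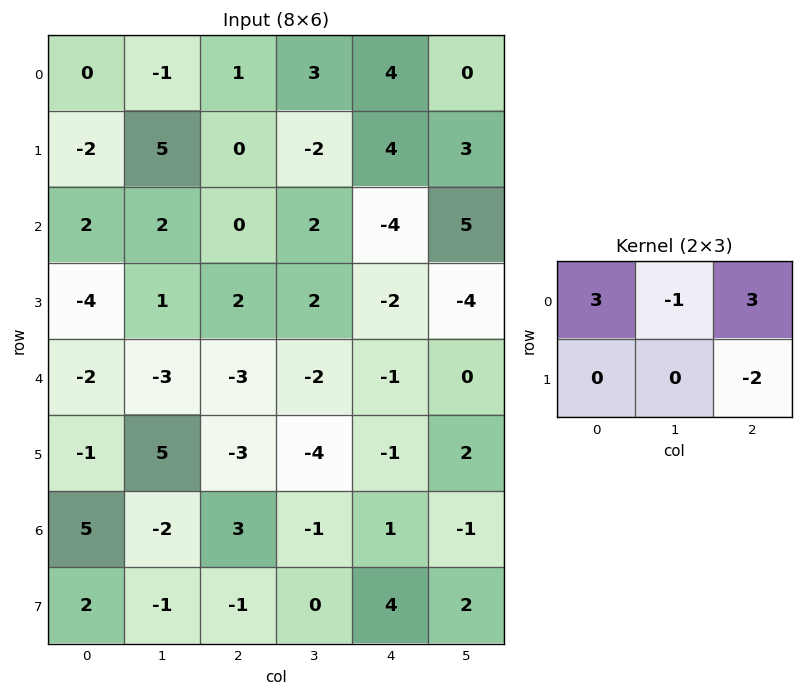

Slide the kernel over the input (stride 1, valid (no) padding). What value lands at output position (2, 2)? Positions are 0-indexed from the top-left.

-10

The receptive field on the input at this output position is [0 2 -4 / 2 2 -2]. Elementwise product with the kernel and sum: 0·3 + 2·-1 + -4·3 + -2·-2.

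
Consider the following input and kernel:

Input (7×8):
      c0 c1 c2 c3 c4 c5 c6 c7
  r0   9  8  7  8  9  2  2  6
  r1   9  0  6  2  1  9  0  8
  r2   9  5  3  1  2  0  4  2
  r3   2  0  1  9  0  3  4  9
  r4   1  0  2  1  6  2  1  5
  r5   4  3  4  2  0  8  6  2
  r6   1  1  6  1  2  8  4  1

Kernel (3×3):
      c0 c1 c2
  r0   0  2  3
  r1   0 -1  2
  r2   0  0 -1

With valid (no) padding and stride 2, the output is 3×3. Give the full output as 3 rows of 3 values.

46 41 -3
19 -7 16
5 16 7

Output[0,0]: The receptive field on the input at this output position is [9 8 7 / 9 0 6 / 9 5 3]. Elementwise product with the kernel and sum: 8·2 + 7·3 + 0·-1 + 6·2 + 3·-1.
Output[0,1]: The receptive field on the input at this output position is [7 8 9 / 6 2 1 / 3 1 2]. Elementwise product with the kernel and sum: 8·2 + 9·3 + 2·-1 + 1·2 + 2·-1.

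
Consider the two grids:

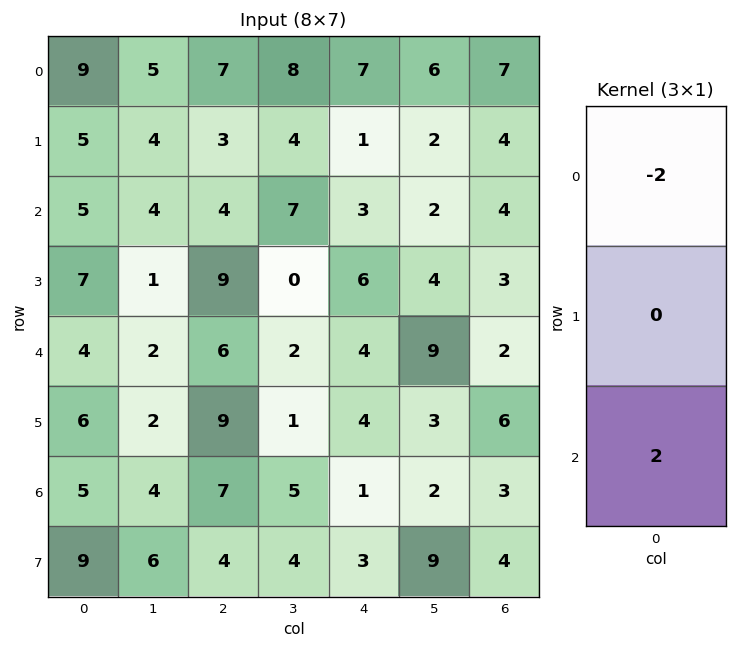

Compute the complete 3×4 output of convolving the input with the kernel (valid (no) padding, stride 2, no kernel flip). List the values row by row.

-8 -6 -8 -6
-2 4 2 -4
2 2 -6 2

Output[0,0]: The receptive field on the input at this output position is [9 / 5 / 5]. Elementwise product with the kernel and sum: 9·-2 + 5·2.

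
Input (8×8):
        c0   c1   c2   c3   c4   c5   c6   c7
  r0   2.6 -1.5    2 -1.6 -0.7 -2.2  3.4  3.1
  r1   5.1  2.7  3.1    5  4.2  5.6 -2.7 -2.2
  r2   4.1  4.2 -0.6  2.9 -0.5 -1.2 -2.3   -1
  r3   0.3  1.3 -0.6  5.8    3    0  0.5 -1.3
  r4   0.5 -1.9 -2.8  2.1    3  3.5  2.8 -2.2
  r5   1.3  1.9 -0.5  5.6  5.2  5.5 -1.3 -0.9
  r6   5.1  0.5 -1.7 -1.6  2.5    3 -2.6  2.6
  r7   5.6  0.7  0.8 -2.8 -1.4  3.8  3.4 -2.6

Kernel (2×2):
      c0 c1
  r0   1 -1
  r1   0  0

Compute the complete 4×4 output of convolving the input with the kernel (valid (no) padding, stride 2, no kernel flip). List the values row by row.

4.1 3.6 1.5 0.3
-0.1 -3.5 0.7 -1.3
2.4 -4.9 -0.5 5
4.6 -0.1 -0.5 -5.2

Output[0,0]: The receptive field on the input at this output position is [2.6 -1.5 / 5.1 2.7]. Elementwise product with the kernel and sum: 2.6·1 + -1.5·-1.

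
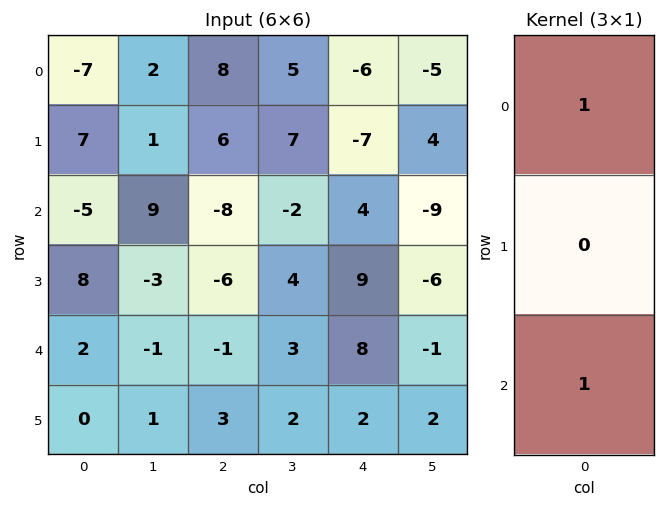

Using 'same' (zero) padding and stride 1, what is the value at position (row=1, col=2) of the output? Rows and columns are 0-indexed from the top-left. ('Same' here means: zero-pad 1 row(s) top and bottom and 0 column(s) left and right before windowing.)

0

The receptive field on the zero-padded input at this output position is [8 / 6 / -8]. Elementwise product with the kernel and sum: 8·1 + -8·1.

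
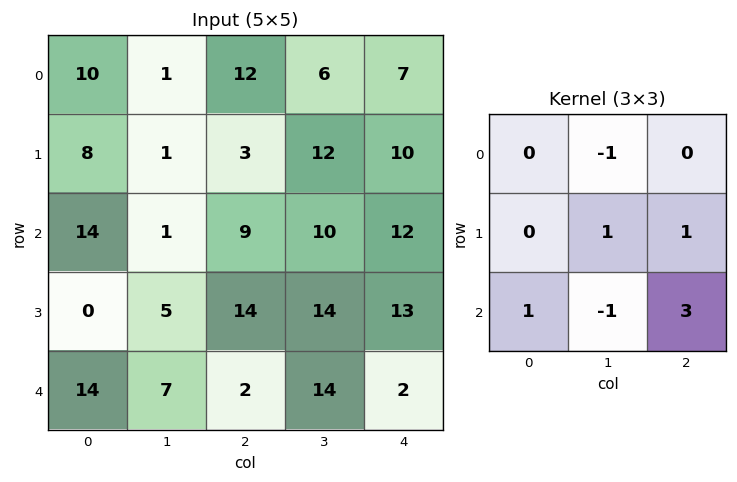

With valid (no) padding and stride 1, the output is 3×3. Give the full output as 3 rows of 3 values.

43 25 51
46 49 49
31 66 11

Output[0,0]: The receptive field on the input at this output position is [10 1 12 / 8 1 3 / 14 1 9]. Elementwise product with the kernel and sum: 1·-1 + 1·1 + 3·1 + 14·1 + 1·-1 + 9·3.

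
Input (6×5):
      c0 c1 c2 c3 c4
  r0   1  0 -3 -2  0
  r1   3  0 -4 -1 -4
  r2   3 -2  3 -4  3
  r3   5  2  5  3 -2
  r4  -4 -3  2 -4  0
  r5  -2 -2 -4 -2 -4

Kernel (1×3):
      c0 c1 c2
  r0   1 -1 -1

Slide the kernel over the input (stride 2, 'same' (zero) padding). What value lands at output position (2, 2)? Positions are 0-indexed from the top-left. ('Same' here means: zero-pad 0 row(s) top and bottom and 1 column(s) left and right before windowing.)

The receptive field on the zero-padded input at this output position is [-4 0 0]. Elementwise product with the kernel and sum: -4·1 + 0·-1 + 0·-1.

-4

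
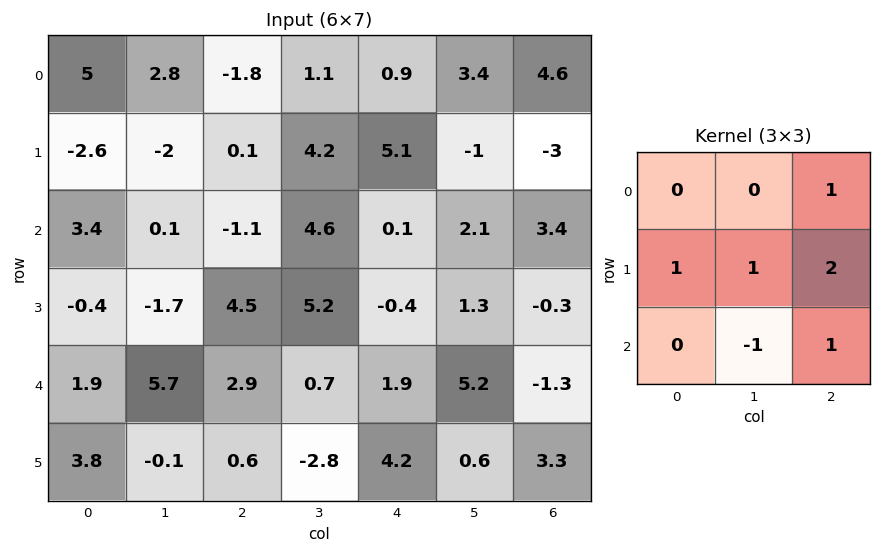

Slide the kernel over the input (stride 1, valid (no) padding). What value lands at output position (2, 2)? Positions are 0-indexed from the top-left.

10.2

The receptive field on the input at this output position is [-1.1 4.6 0.1 / 4.5 5.2 -0.4 / 2.9 0.7 1.9]. Elementwise product with the kernel and sum: 0.1·1 + 4.5·1 + 5.2·1 + -0.4·2 + 0.7·-1 + 1.9·1.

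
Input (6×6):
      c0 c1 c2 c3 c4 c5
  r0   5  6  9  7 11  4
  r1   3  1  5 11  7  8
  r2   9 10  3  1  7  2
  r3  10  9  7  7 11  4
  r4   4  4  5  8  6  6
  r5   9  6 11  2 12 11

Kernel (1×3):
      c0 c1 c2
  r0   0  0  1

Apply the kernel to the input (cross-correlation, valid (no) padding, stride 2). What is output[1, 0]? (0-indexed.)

3

The receptive field on the input at this output position is [9 10 3]. Elementwise product with the kernel and sum: 3·1.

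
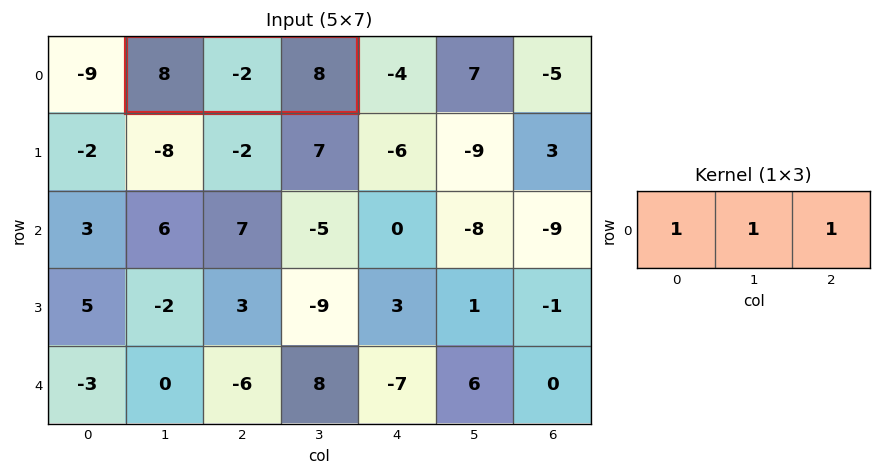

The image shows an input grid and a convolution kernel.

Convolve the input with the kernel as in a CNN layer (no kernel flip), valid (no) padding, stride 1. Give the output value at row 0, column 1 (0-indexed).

14

The receptive field on the input at this output position is [8 -2 8]. Elementwise product with the kernel and sum: 8·1 + -2·1 + 8·1.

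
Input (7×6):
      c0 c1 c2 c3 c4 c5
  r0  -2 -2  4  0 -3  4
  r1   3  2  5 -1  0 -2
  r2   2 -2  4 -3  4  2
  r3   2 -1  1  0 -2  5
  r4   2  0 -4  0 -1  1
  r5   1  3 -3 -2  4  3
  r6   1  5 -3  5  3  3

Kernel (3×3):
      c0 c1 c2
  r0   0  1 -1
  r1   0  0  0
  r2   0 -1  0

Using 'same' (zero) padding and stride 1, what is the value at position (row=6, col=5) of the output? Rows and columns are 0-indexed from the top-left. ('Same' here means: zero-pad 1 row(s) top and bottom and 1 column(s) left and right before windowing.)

3

The receptive field on the zero-padded input at this output position is [4 3 0 / 3 3 0 / 0 0 0]. Elementwise product with the kernel and sum: 3·1 + 0·-1 + 0·-1.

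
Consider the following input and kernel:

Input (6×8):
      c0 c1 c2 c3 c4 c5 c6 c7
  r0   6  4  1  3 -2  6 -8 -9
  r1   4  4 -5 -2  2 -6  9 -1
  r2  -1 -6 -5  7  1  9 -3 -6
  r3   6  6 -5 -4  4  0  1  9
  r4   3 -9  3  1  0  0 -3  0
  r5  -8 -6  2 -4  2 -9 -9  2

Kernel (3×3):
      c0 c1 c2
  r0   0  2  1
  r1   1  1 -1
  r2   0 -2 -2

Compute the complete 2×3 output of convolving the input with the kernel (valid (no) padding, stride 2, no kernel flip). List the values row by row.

Output[0,0]: The receptive field on the input at this output position is [6 4 1 / 4 4 -5 / -1 -6 -5]. Elementwise product with the kernel and sum: 4·2 + 1·1 + 4·1 + 4·1 + -5·-1 + -6·-2 + -5·-2.

44 -21 -21
12 0 24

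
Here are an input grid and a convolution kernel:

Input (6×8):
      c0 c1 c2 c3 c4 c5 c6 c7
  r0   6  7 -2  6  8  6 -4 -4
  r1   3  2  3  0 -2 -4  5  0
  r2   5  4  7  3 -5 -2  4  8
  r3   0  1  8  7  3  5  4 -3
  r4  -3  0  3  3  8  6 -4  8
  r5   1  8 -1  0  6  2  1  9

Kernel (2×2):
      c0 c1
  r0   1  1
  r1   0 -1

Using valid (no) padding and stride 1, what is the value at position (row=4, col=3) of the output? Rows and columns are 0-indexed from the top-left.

5

The receptive field on the input at this output position is [3 8 / 0 6]. Elementwise product with the kernel and sum: 3·1 + 8·1 + 6·-1.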